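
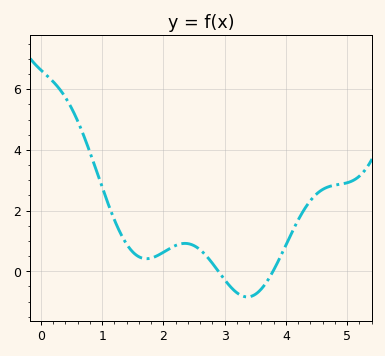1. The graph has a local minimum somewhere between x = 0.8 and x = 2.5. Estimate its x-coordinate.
1.7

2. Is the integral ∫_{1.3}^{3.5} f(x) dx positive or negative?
positive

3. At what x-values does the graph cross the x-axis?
2.9, 3.8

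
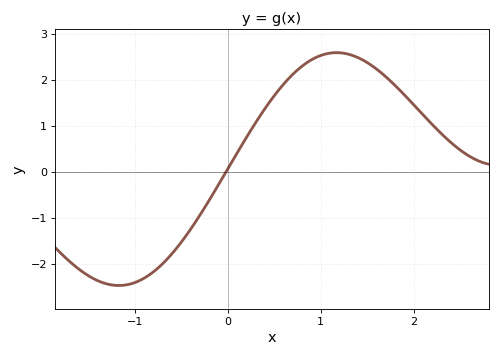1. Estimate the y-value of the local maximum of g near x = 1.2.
2.59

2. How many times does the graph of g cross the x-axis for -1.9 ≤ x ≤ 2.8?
1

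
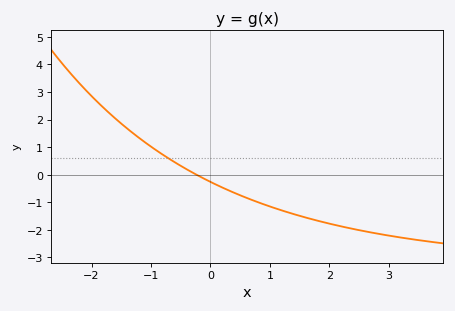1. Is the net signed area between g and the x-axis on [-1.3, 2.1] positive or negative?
negative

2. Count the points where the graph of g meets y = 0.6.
1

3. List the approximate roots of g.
-0.235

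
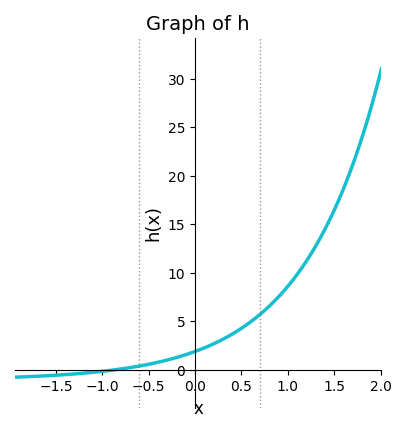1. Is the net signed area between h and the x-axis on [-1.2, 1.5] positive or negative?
positive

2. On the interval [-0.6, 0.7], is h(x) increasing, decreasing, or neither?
increasing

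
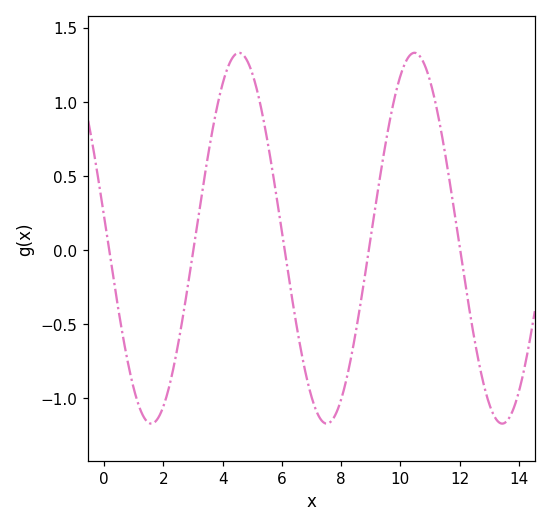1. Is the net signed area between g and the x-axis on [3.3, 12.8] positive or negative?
positive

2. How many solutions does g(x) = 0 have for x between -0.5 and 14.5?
5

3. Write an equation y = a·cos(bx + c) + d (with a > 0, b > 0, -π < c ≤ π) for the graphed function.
y = 1.25cos(1.1x + 1.5) + 0.08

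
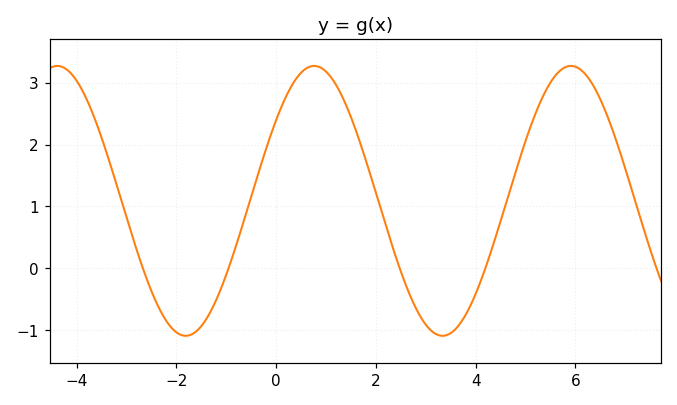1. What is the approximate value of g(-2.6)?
-0.2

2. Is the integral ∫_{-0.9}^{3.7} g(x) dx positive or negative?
positive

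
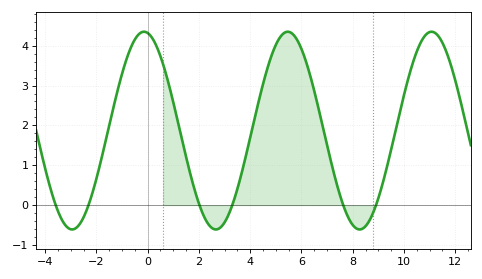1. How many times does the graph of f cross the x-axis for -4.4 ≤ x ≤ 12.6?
6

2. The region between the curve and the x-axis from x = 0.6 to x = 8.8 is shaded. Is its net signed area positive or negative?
positive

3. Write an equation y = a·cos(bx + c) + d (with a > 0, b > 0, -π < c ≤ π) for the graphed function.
y = 2.48cos(1.1x + 0.16) + 1.87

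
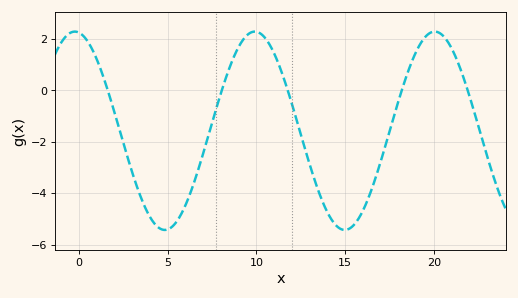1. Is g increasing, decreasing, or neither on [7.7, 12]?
neither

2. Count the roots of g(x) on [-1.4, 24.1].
5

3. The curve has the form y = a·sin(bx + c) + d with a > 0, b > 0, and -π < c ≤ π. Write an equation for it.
y = 3.86sin(0.62x + 1.7) - 1.57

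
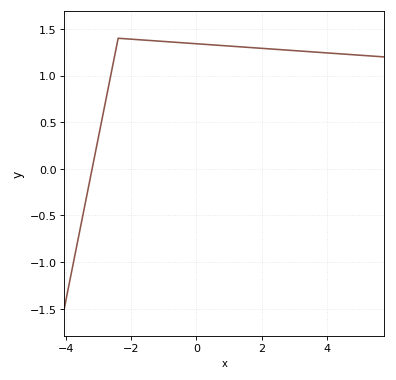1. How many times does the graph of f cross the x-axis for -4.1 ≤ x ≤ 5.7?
1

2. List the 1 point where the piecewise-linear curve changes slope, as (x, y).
(-2.4, 1.4)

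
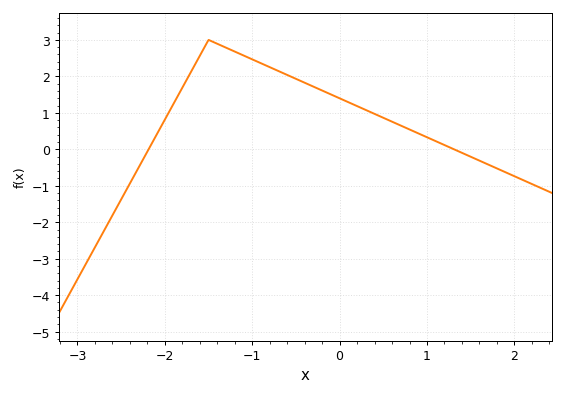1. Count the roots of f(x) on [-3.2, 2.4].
2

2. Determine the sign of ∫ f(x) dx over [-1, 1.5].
positive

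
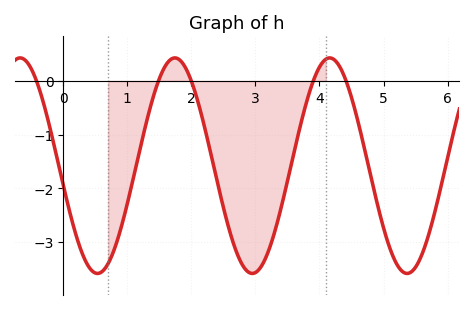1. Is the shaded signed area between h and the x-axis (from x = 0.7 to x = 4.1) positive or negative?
negative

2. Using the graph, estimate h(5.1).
-3.1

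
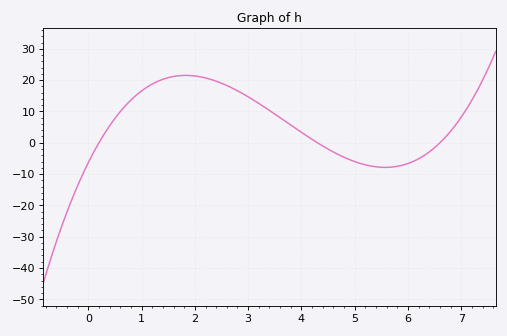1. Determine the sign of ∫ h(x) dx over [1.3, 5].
positive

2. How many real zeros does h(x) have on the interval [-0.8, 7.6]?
3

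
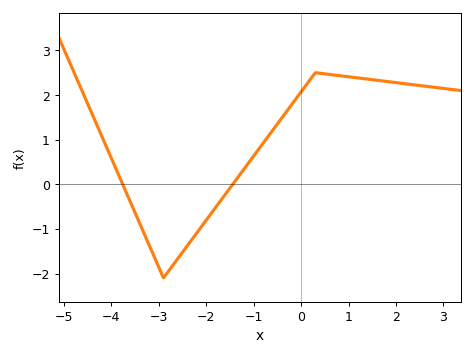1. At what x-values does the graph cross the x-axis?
-3.76, -1.44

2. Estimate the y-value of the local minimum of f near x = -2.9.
-2.1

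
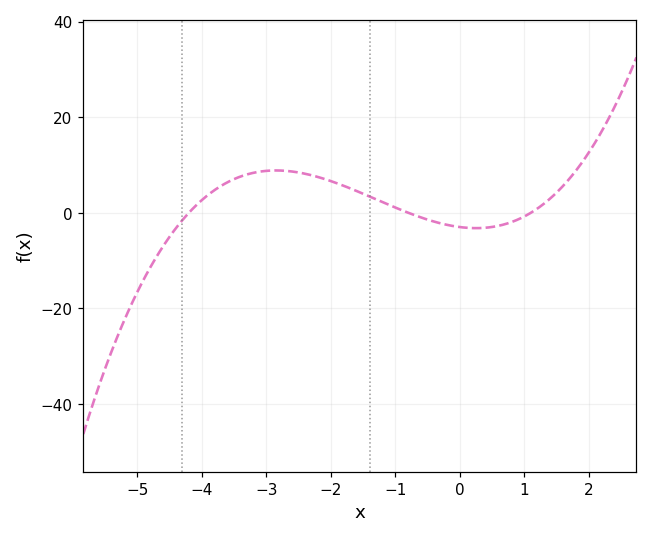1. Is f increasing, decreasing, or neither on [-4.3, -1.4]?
neither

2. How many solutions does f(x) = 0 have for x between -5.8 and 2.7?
3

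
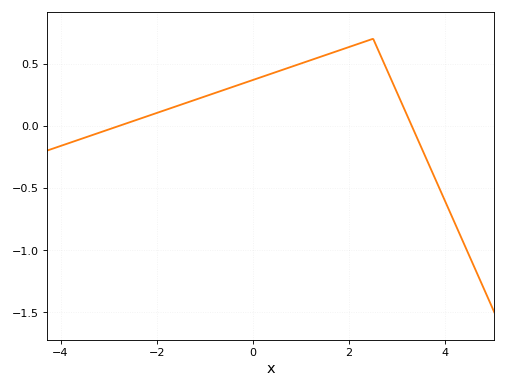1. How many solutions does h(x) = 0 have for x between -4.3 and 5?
2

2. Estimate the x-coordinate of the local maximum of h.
2.4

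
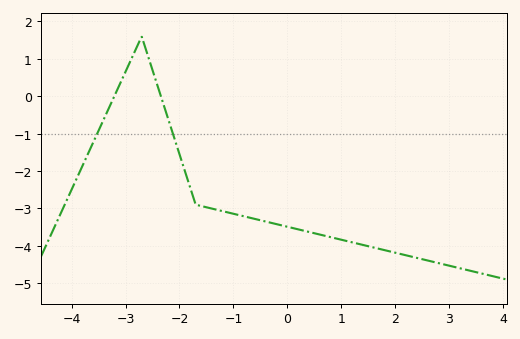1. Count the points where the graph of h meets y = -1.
2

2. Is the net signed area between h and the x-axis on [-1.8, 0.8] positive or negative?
negative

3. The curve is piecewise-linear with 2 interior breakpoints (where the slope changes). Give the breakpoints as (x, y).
(-2.7, 1.6); (-1.7, -2.9)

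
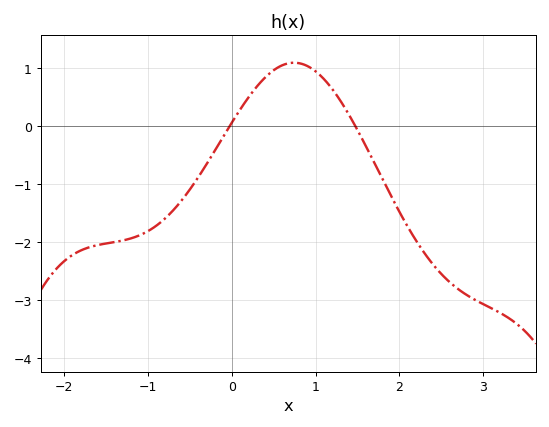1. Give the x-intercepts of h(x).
-0.025, 1.48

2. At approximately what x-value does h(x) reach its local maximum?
0.743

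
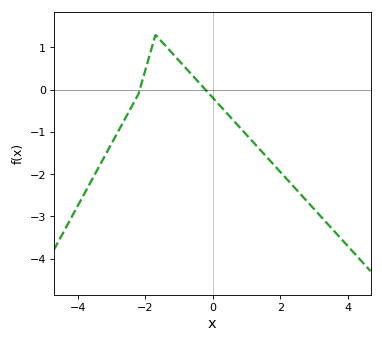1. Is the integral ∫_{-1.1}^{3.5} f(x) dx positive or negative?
negative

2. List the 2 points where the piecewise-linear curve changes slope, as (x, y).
(-2.2, -0.1); (-1.7, 1.3)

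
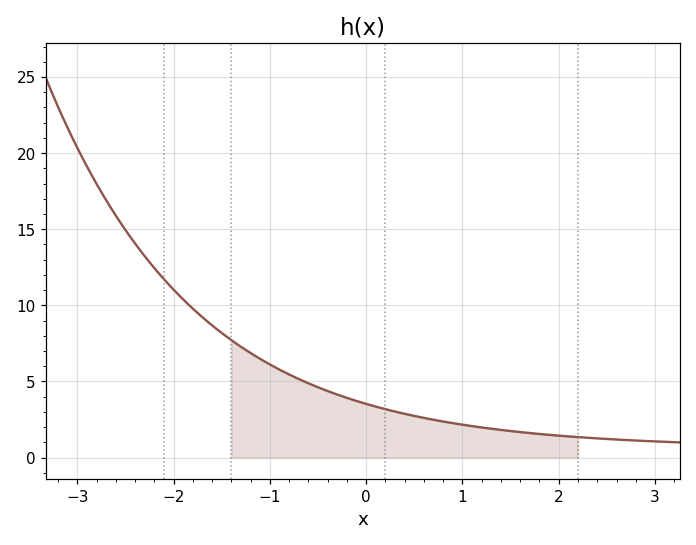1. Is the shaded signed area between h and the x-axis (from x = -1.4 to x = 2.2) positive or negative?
positive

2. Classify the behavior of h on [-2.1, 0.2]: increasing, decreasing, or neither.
decreasing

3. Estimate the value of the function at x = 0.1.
3.5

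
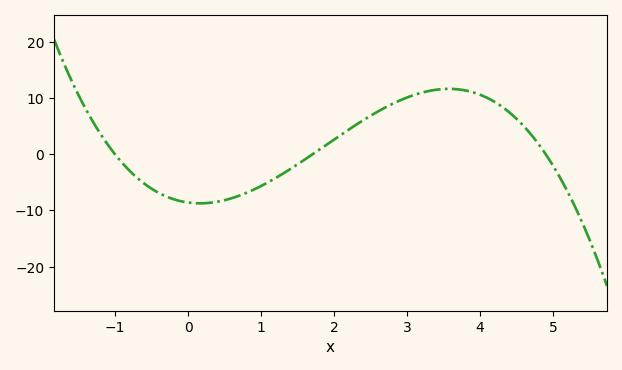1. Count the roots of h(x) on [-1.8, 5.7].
3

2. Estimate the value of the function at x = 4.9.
0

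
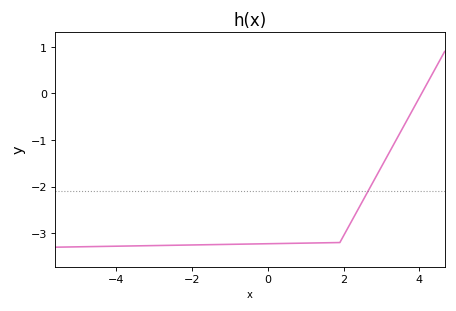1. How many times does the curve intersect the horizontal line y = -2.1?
1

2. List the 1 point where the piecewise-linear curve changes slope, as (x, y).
(1.9, -3.2)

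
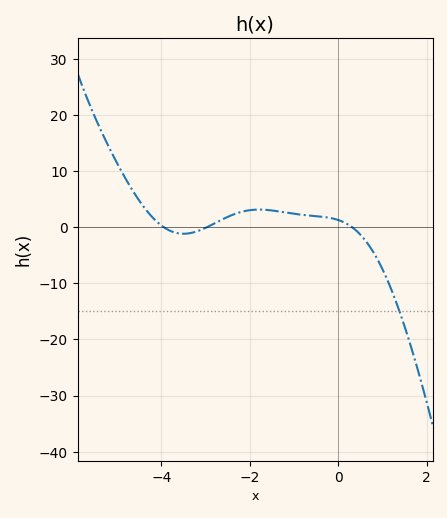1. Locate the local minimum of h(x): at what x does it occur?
-3.5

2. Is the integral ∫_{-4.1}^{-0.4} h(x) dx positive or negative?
positive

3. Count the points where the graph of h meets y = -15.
1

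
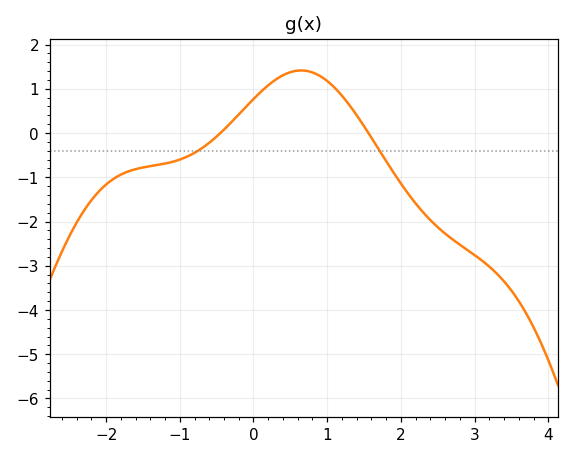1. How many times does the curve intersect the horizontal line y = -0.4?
2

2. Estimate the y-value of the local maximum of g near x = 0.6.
1.4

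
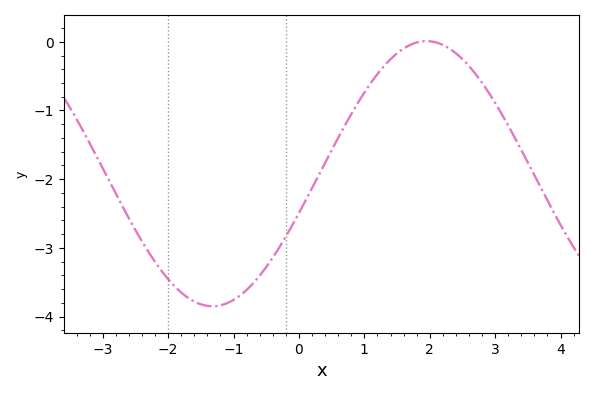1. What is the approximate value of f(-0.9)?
-3.69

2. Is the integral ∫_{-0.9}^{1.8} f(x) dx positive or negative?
negative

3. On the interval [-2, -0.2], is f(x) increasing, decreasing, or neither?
neither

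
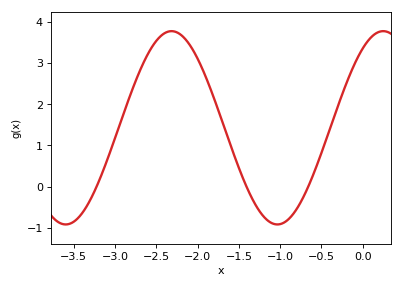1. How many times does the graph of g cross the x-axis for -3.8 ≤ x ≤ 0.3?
3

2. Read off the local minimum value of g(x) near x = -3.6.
-0.92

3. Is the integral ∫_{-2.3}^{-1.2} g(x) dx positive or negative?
positive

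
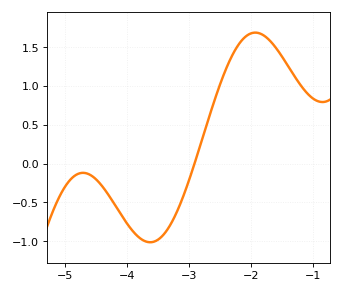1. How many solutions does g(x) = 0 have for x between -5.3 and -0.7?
1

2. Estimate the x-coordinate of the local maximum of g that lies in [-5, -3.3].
-4.7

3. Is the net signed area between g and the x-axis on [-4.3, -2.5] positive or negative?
negative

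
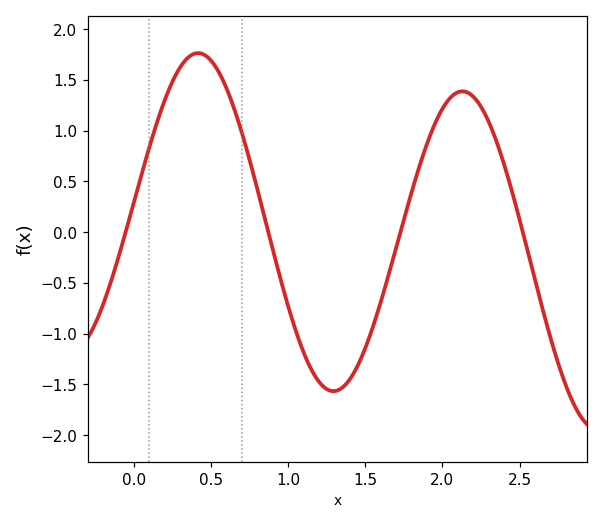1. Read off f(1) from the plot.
-0.75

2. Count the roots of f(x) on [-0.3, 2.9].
4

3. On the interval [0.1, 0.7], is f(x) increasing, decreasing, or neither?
neither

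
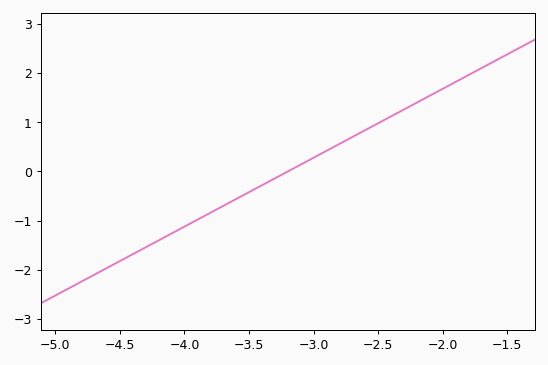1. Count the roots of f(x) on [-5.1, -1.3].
1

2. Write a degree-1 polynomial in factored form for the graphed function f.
y = 1.4(x + 3.2)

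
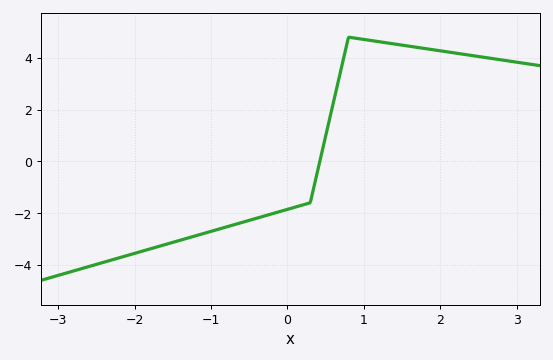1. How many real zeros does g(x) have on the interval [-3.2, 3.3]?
1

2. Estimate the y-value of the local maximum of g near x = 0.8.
4.8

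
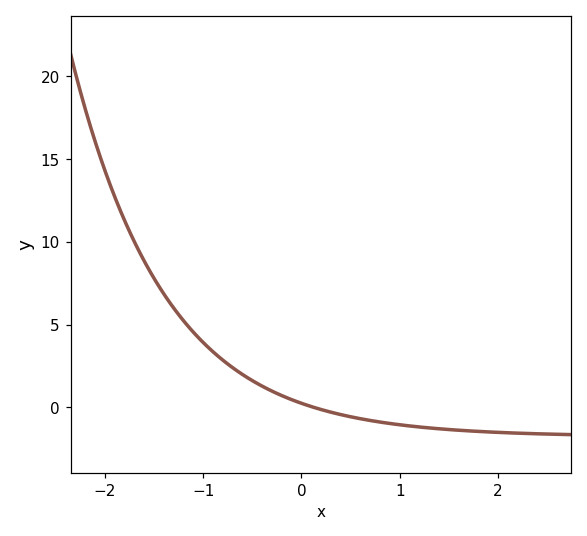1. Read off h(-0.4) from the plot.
1.28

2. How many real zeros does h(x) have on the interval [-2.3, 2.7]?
1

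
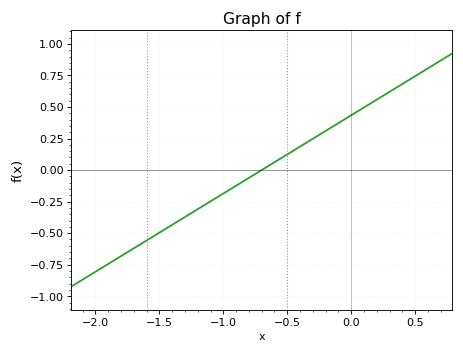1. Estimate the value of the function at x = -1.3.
-0.372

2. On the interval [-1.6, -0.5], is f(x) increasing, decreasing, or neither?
increasing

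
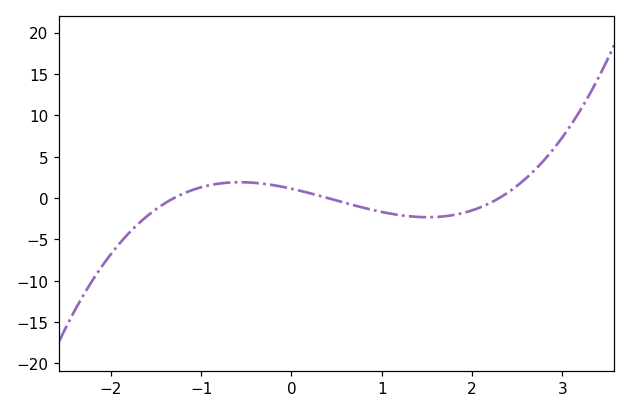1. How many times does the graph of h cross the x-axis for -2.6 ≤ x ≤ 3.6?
3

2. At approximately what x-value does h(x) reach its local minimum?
1.5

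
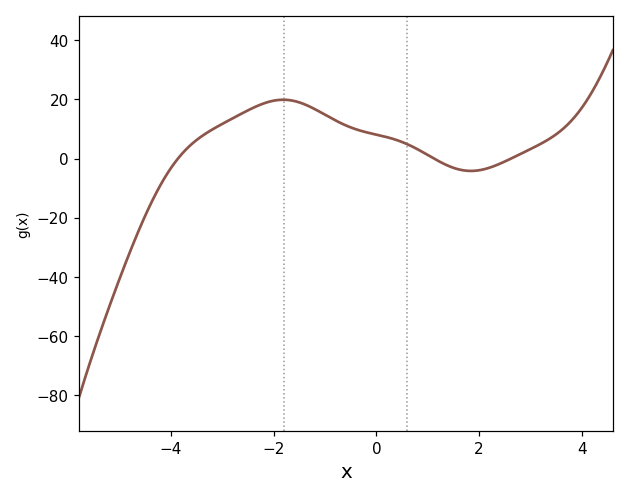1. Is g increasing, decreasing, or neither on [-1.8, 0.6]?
decreasing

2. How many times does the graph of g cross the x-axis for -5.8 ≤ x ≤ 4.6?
3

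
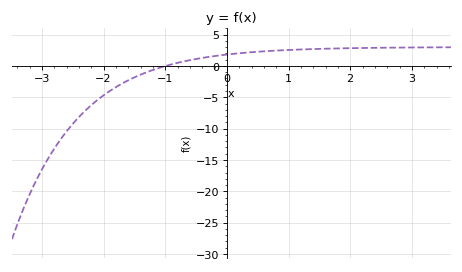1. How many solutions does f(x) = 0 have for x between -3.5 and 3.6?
1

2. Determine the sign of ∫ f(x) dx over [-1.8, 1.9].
positive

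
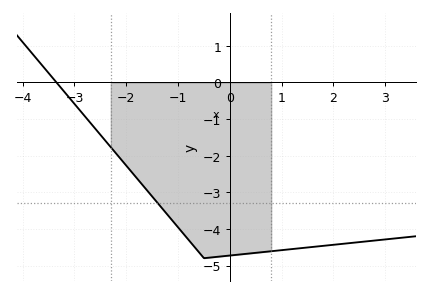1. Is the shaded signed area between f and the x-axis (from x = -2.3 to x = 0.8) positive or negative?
negative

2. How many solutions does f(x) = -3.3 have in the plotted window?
1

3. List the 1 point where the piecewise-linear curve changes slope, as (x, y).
(-0.5, -4.8)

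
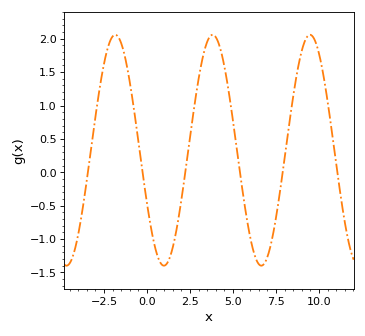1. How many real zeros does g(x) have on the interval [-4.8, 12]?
6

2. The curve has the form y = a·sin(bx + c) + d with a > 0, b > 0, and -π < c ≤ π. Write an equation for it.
y = 1.73sin(1.11x - 2.66) + 0.33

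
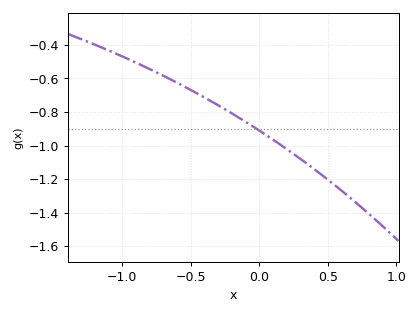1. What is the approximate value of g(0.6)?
-1.26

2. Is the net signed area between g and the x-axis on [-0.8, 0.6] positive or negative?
negative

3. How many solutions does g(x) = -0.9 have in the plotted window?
1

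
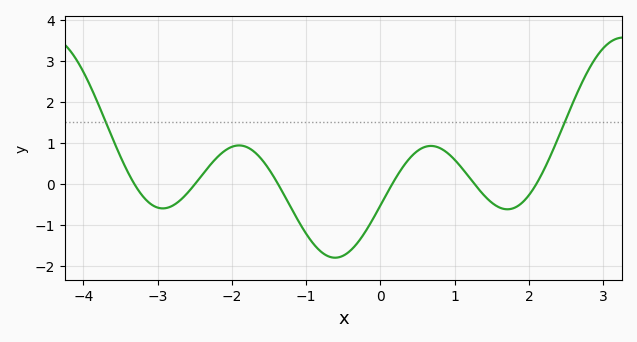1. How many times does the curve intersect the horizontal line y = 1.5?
2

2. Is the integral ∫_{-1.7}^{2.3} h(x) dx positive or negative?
negative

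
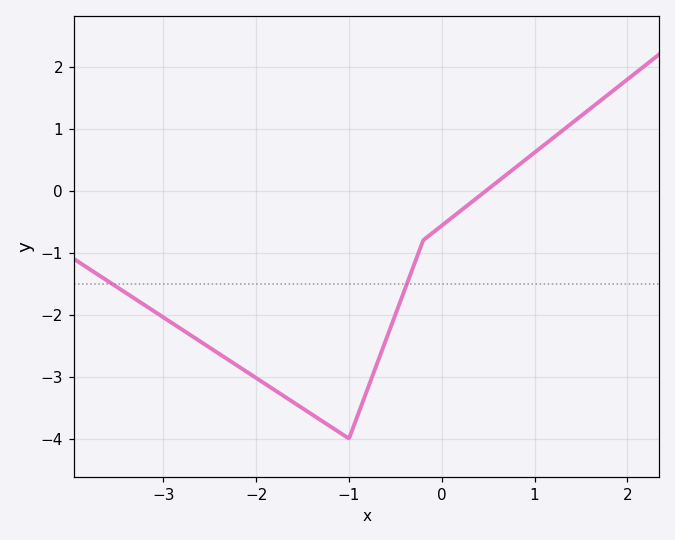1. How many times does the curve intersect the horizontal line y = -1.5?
2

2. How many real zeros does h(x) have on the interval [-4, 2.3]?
1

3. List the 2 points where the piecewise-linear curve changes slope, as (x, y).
(-1, -4); (-0.2, -0.8)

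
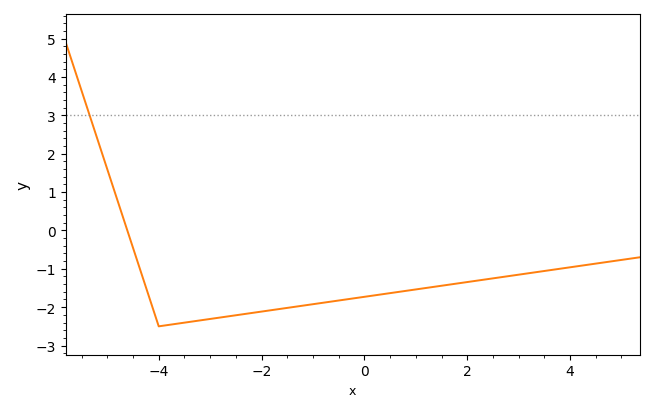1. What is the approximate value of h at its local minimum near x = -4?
-2.5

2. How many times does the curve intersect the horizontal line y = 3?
1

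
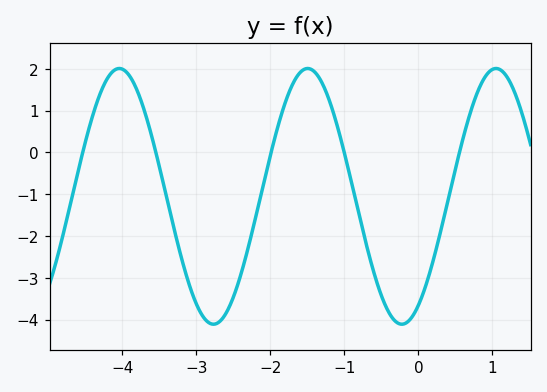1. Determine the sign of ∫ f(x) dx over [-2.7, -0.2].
negative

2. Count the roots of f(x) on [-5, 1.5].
5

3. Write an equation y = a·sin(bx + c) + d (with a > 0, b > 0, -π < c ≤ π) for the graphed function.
y = 3.06sin(2.5x - 1) - 1.05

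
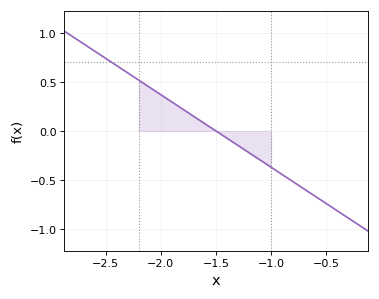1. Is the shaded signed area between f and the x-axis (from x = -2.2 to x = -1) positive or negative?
positive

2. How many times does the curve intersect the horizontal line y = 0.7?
1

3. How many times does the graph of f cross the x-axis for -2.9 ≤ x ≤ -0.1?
1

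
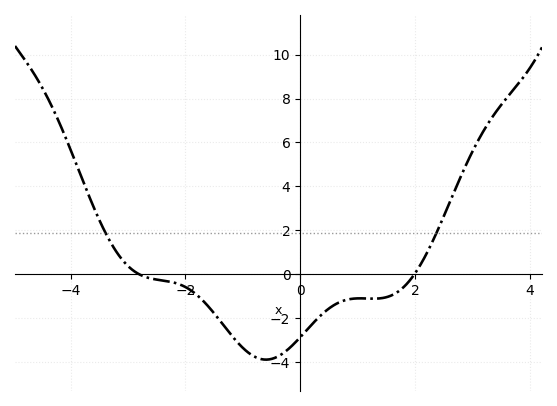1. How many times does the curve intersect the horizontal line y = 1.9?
2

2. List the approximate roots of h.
-2.8, 2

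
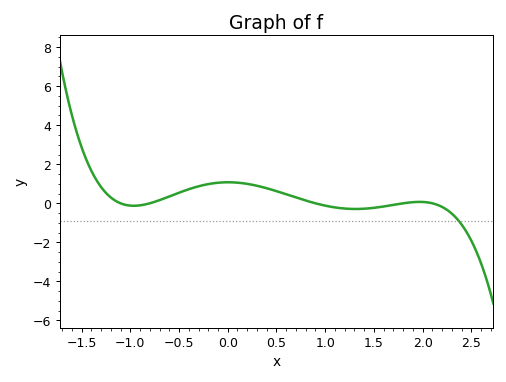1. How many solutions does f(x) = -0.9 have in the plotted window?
1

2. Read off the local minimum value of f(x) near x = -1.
-0.127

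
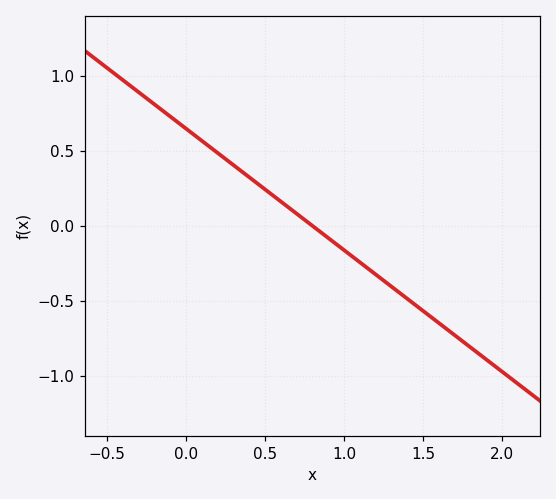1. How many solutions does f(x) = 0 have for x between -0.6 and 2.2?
1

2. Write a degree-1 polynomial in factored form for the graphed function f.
y = -0.81(x - 0.8)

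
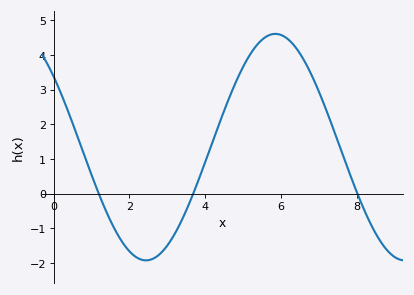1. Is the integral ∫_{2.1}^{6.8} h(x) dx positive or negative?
positive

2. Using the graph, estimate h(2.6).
-1.89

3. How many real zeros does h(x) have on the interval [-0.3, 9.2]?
3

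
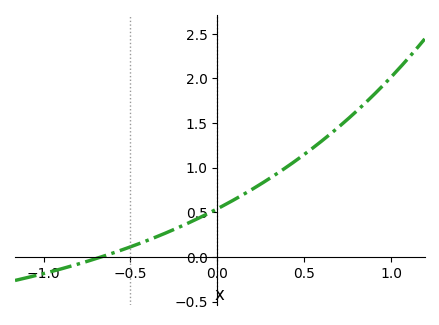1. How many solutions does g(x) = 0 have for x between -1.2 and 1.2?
1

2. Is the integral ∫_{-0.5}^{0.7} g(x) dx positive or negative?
positive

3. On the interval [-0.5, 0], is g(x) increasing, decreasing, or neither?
increasing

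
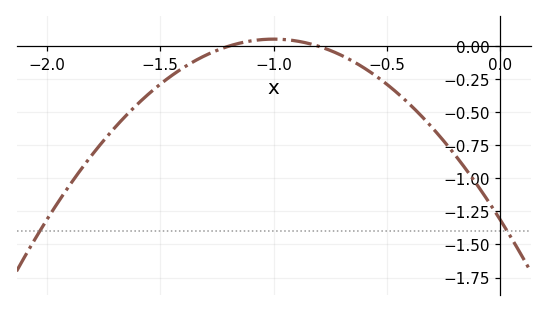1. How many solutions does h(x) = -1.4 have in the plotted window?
2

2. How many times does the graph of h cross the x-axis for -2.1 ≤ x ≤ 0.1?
2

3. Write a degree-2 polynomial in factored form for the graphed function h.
y = -1.37(x + 1.2)(x + 0.8)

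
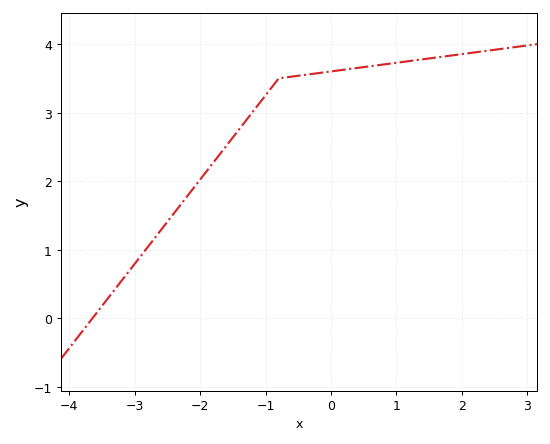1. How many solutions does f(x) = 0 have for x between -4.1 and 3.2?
1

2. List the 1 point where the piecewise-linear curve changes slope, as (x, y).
(-0.8, 3.5)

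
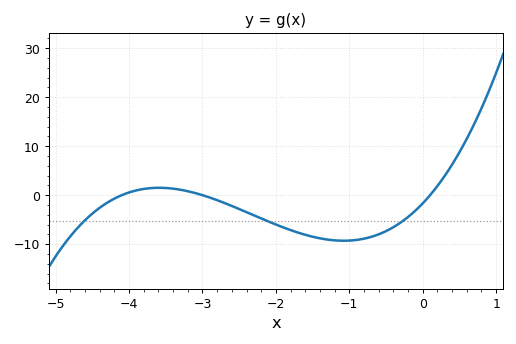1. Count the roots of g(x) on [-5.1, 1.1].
3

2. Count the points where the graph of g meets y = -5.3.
3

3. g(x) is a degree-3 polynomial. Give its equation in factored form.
y = 1.36(x + 4.1)(x + 3)(x - 0.1)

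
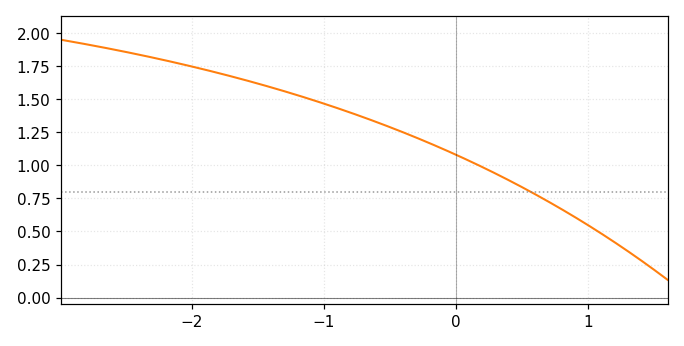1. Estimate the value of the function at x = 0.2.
1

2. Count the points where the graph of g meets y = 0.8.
1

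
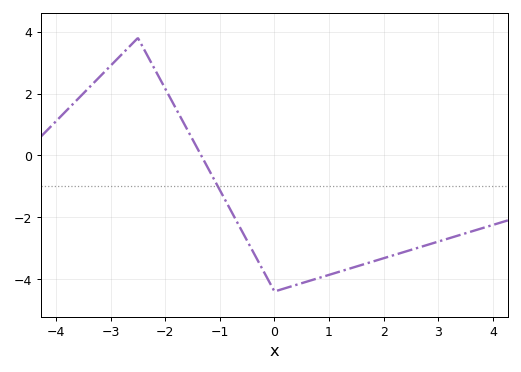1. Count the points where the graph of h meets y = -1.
1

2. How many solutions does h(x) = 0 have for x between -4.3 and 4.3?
1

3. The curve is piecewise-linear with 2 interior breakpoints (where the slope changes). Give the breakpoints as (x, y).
(-2.5, 3.8); (0, -4.4)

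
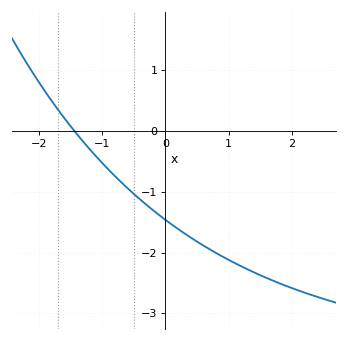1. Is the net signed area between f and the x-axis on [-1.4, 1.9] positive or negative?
negative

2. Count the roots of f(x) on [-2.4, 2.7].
1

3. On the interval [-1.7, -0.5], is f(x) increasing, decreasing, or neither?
decreasing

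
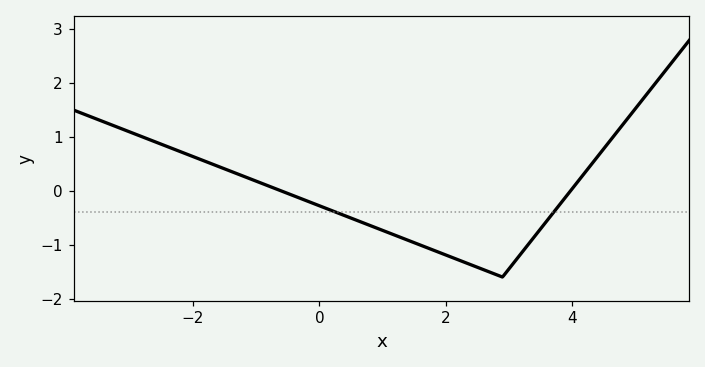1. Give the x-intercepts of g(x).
-0.6, 4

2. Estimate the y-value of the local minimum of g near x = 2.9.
-1.6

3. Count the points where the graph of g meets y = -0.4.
2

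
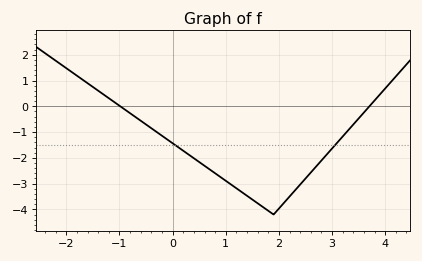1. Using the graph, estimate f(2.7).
-2.34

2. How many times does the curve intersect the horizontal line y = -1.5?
2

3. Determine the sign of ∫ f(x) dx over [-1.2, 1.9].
negative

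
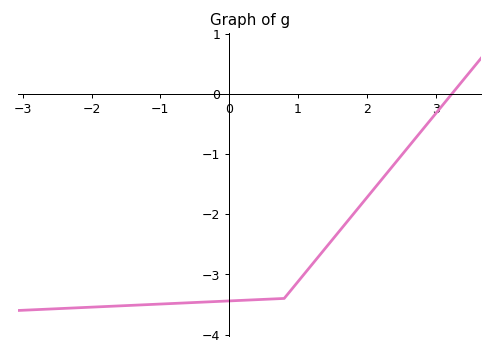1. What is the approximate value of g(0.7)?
-3.4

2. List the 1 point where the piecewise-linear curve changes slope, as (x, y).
(0.8, -3.4)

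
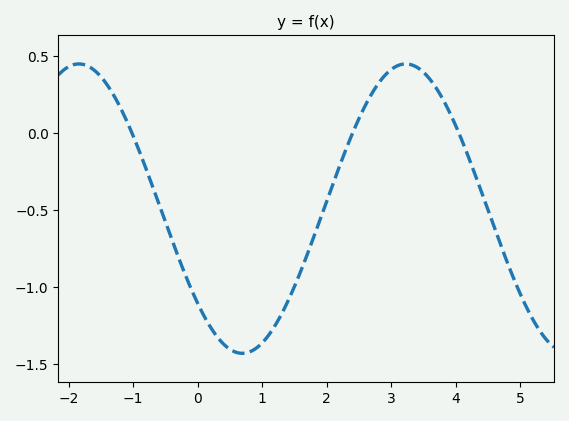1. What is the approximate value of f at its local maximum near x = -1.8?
0.45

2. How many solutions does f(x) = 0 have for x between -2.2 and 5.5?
3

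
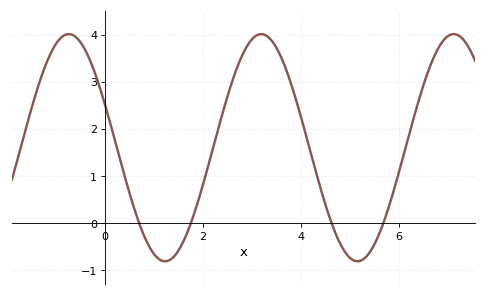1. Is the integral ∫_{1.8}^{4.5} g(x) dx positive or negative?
positive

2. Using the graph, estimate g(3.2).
4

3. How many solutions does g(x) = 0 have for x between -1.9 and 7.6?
4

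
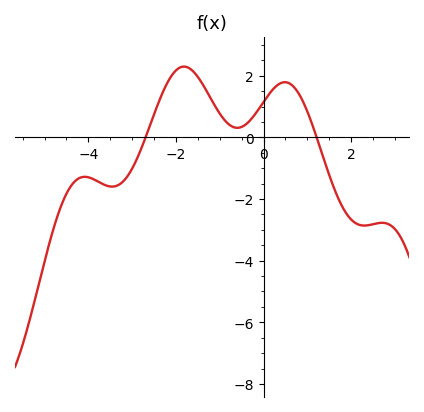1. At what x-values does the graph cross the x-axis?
-2.6, 1.2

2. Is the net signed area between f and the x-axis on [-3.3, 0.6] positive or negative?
positive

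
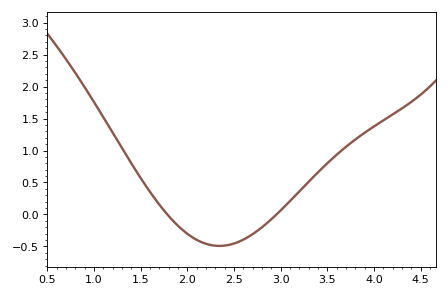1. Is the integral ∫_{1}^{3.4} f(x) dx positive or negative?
positive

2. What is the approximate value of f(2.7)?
-0.308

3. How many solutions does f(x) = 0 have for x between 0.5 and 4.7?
2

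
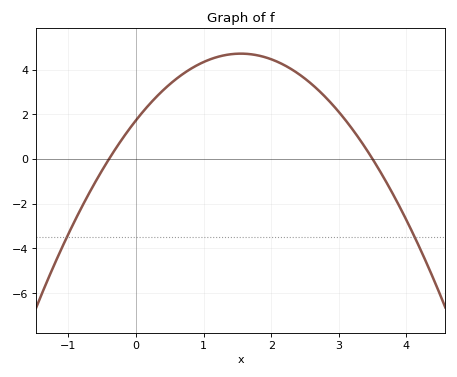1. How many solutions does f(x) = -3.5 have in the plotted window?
2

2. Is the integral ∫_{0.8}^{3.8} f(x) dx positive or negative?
positive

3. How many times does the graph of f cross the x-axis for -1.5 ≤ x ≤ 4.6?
2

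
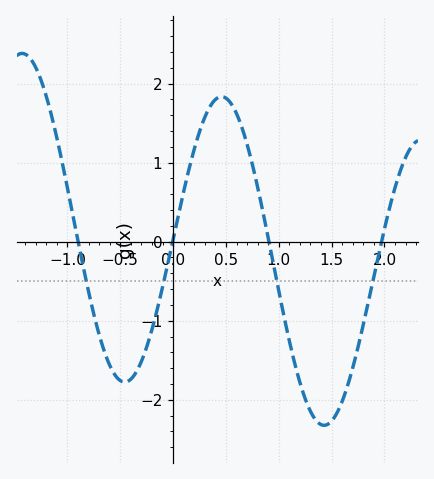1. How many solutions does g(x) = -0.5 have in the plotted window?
4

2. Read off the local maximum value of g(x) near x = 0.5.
1.8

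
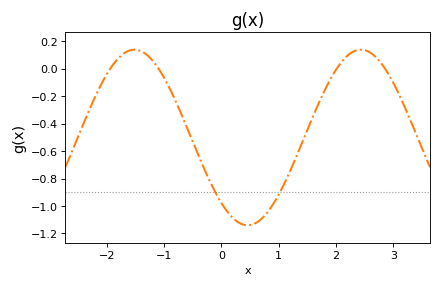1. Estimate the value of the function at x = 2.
0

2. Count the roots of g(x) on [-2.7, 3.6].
4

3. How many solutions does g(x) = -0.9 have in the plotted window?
2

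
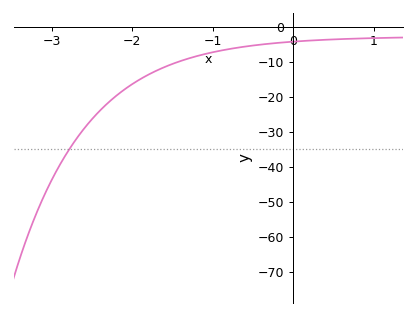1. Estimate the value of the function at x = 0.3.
-3.89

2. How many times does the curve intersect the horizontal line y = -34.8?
1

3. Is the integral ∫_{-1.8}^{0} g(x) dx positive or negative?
negative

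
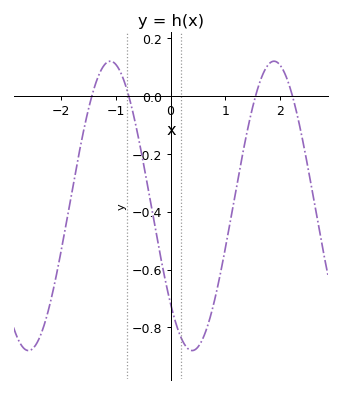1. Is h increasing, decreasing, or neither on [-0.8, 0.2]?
decreasing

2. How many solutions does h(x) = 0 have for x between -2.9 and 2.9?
4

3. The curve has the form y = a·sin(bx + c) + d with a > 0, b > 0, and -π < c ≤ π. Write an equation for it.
y = 0.5sin(2.1x - 2.4) - 0.38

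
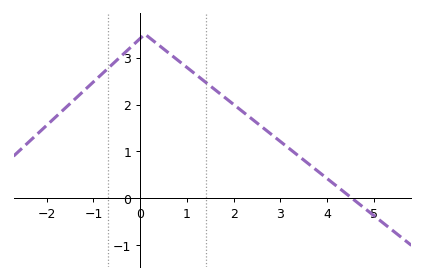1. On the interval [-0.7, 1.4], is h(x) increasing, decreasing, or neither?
neither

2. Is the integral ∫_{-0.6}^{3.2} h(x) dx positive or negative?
positive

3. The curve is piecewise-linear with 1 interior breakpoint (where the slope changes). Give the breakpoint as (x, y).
(0.1, 3.5)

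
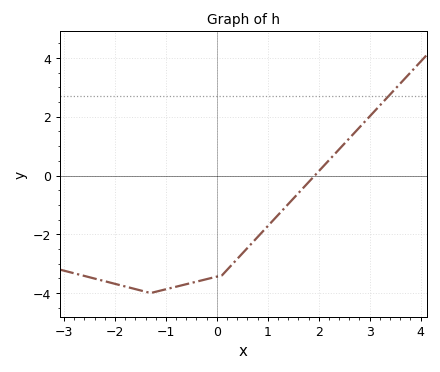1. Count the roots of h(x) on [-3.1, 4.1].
1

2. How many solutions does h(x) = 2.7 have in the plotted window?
1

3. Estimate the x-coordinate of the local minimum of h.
-1.3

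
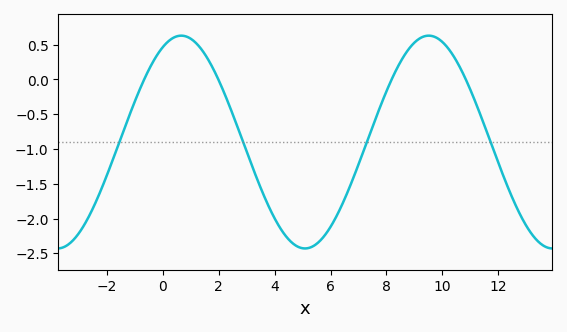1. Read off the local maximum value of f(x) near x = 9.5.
0.63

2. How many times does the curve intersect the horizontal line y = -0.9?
4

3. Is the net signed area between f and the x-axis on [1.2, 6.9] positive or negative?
negative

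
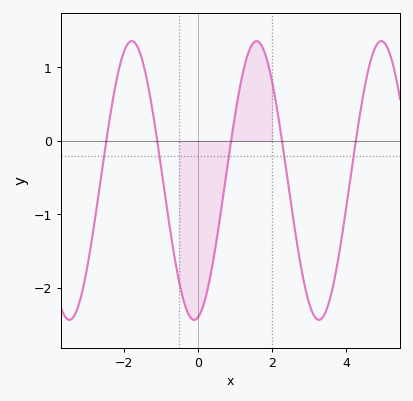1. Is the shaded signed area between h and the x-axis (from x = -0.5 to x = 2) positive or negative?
negative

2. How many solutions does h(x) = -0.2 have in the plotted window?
5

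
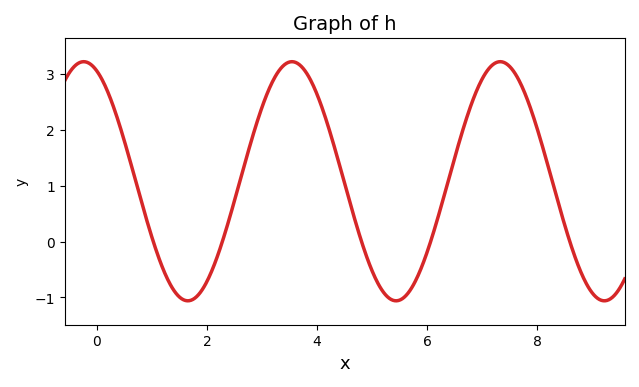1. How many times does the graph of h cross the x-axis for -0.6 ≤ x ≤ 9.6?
5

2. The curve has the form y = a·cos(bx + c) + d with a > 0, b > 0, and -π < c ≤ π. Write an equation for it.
y = 2.14cos(1.66x + 0.4) + 1.08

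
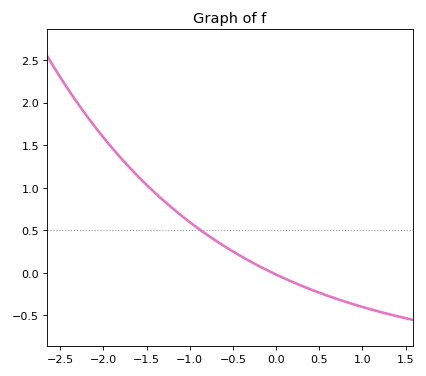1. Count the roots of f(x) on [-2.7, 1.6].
1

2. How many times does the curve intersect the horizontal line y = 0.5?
1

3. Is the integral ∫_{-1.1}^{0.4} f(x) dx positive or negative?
positive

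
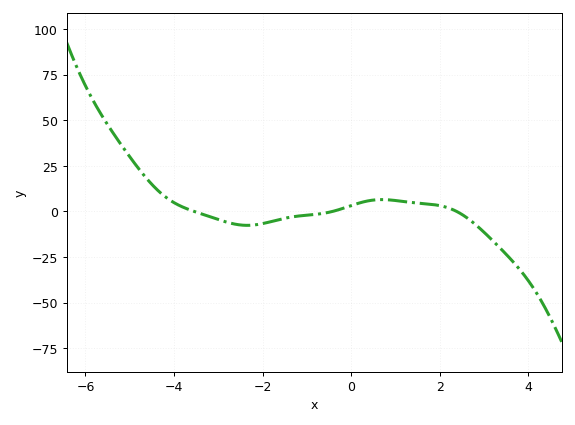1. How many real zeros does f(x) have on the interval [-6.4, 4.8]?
3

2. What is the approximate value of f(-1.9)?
-6.1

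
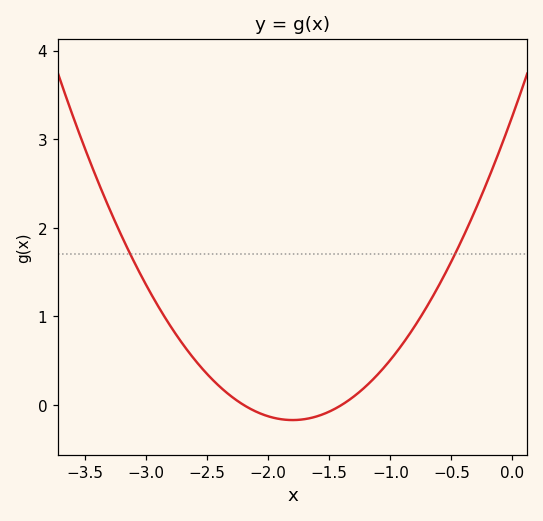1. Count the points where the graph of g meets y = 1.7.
2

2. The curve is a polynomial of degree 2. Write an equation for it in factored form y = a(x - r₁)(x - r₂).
y = 1.06(x + 2.2)(x + 1.4)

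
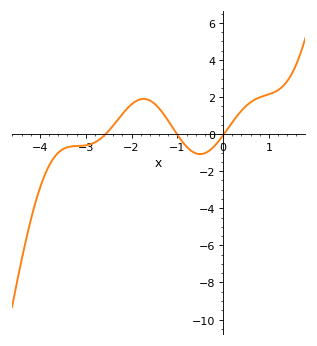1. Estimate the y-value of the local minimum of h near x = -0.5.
-1.08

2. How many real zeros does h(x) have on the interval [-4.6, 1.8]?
3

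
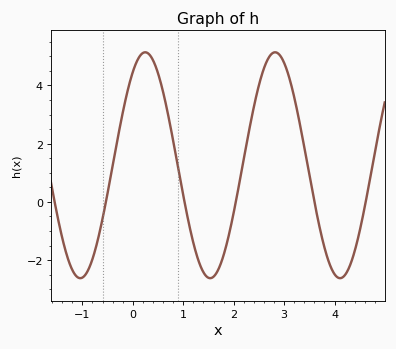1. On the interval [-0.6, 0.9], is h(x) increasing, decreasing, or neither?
neither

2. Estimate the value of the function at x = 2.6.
4.6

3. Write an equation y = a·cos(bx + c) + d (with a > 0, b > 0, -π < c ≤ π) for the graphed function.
y = 3.88cos(2.4x - 0.6) + 1.26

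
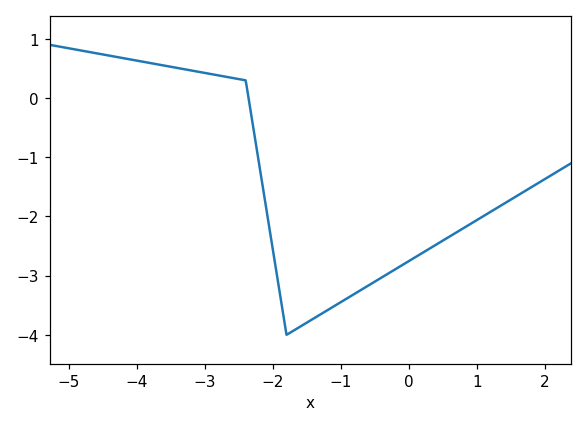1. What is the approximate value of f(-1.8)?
-4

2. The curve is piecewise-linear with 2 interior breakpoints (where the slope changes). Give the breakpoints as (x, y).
(-2.4, 0.3); (-1.8, -4)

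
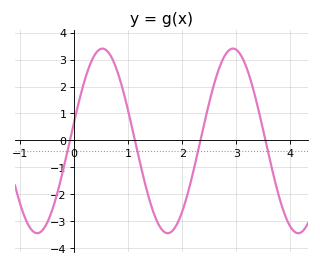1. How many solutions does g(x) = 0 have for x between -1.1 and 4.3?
4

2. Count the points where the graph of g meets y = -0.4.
4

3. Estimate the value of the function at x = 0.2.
2.27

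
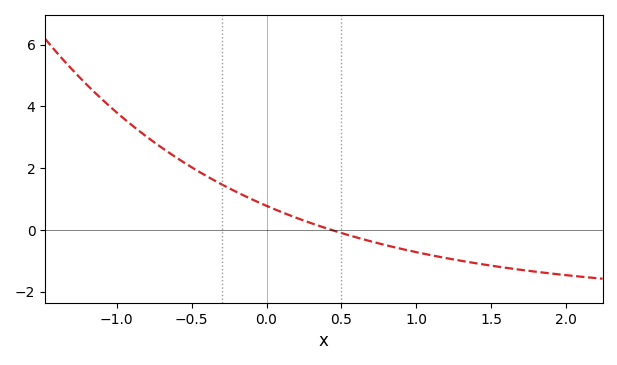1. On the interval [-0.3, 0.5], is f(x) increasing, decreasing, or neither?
decreasing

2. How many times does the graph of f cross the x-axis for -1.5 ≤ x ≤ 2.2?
1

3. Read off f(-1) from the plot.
3.8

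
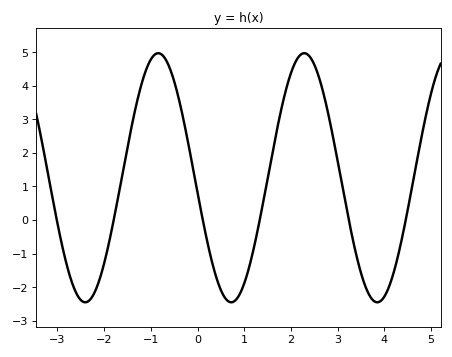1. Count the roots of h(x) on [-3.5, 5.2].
6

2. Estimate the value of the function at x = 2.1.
4.72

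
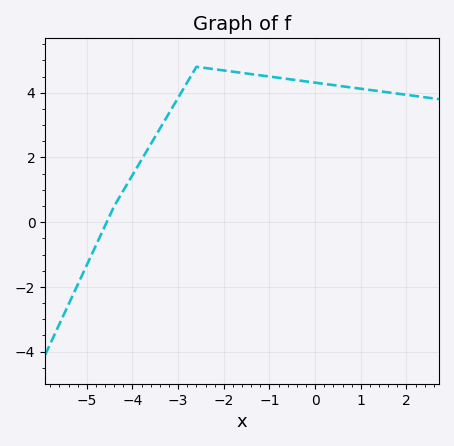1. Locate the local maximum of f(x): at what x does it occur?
-2.6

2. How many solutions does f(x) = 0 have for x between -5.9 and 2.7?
1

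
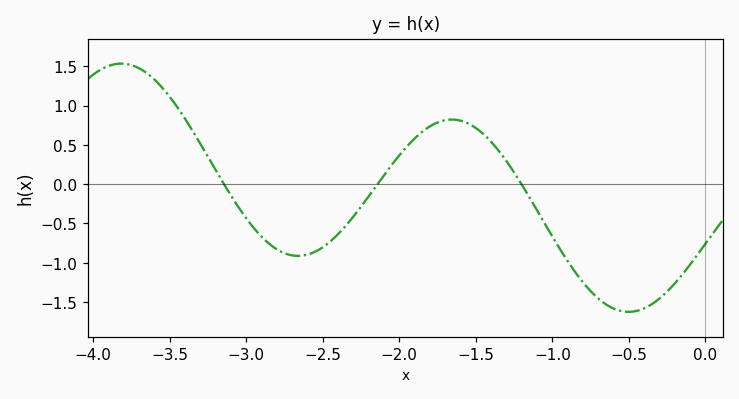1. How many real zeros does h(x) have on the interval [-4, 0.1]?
3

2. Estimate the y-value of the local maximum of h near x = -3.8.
1.53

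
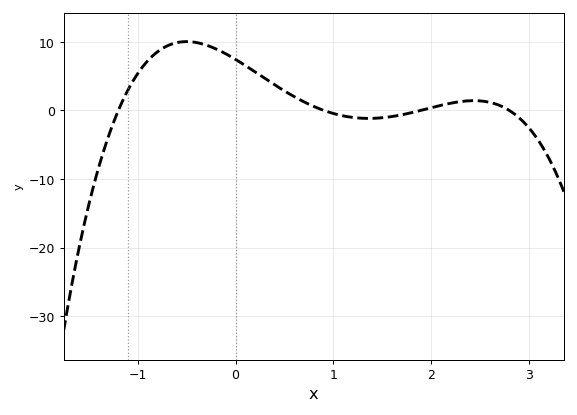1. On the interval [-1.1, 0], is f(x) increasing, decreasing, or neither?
neither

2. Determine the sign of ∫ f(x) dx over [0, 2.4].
positive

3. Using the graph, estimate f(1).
-0.46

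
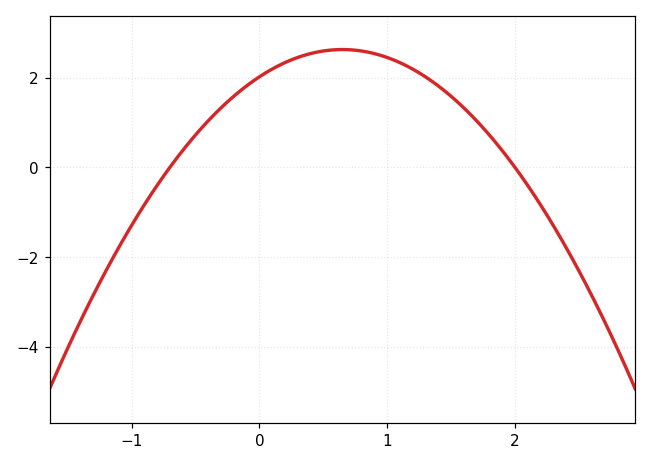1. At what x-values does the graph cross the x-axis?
-0.7, 2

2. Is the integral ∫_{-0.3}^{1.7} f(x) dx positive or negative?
positive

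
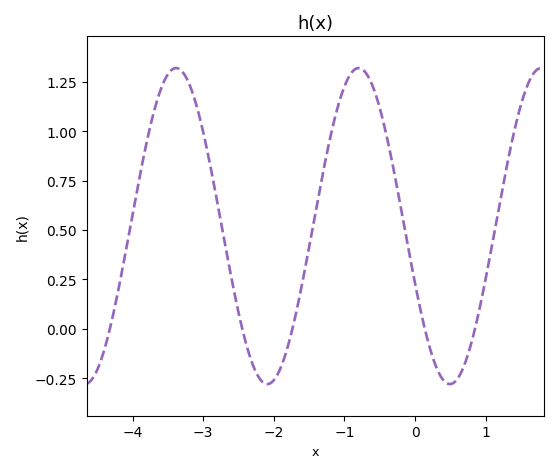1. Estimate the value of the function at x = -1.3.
0.8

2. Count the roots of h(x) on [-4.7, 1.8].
5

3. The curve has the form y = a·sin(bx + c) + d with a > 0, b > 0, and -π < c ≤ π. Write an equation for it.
y = 0.8sin(2.4x - 2.8) + 0.52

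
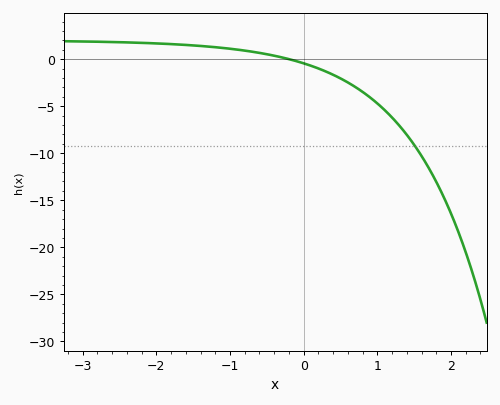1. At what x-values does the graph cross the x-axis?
-0.2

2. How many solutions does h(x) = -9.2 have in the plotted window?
1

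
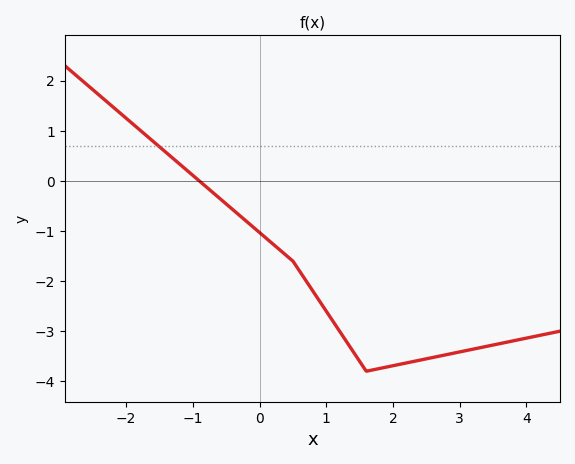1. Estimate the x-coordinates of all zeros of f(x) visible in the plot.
-0.904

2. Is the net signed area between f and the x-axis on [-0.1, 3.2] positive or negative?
negative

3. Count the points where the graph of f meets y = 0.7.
1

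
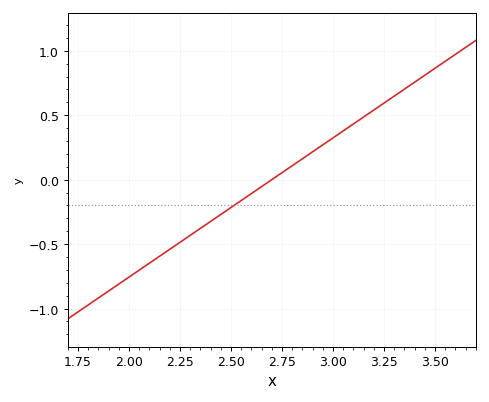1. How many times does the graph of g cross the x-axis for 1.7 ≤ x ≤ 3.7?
1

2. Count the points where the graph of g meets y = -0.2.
1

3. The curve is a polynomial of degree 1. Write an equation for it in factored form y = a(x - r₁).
y = 1.08(x - 2.7)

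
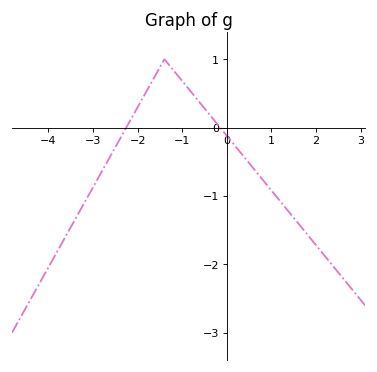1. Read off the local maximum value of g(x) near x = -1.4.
1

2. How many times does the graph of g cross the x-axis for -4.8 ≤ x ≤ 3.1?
2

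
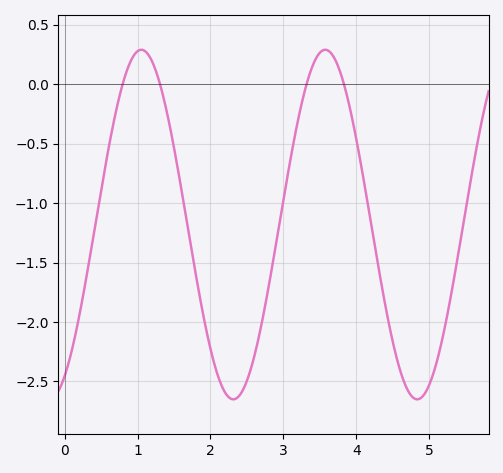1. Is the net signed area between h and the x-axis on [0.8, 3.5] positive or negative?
negative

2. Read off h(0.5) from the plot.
-0.894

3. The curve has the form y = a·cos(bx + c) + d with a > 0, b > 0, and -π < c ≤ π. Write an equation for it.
y = 1.47cos(2.49x - 2.62) - 1.18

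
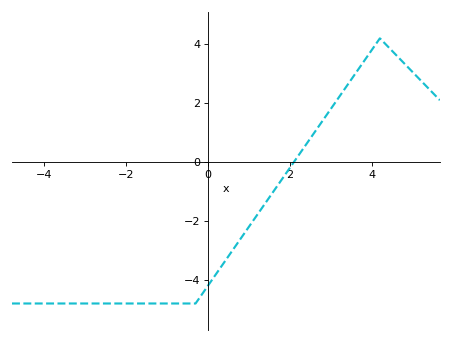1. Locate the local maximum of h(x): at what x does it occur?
4.2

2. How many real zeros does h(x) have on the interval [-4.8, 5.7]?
1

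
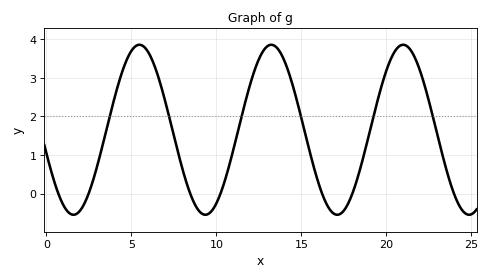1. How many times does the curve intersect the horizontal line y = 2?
6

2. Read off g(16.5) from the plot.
-0.291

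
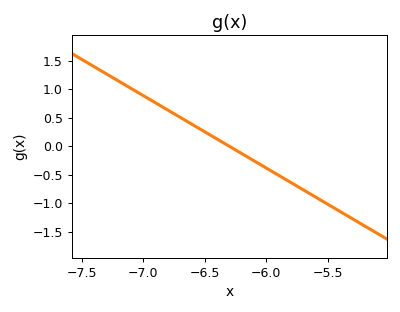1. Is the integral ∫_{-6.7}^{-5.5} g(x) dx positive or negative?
negative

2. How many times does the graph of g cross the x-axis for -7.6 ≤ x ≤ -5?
1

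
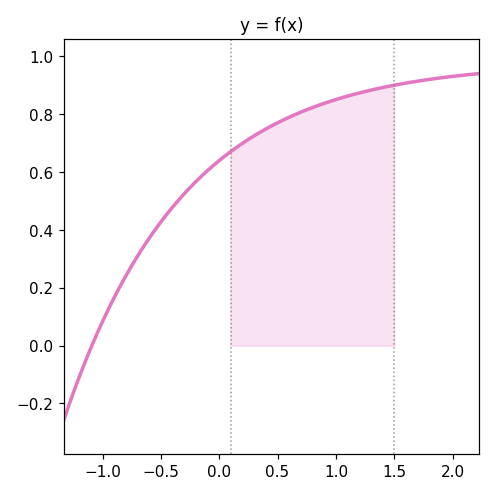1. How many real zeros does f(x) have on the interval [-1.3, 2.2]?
1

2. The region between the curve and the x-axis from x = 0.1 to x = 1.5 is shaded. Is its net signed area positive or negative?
positive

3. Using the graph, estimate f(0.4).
0.749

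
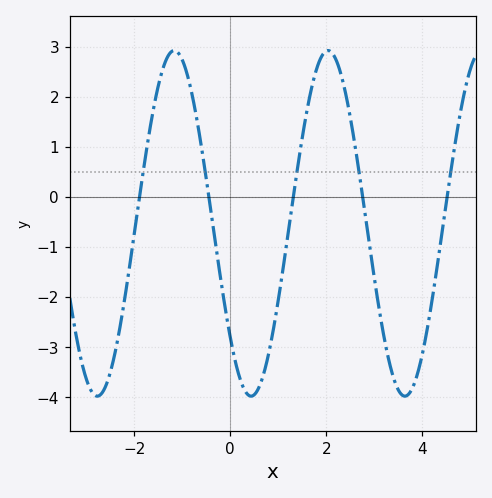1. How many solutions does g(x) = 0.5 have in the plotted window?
5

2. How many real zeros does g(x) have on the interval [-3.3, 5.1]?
5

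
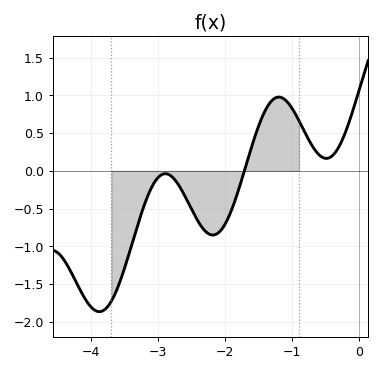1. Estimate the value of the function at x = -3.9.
-1.85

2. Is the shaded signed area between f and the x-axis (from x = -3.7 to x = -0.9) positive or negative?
negative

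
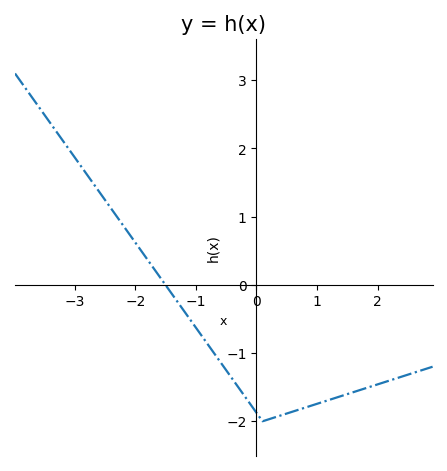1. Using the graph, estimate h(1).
-1.74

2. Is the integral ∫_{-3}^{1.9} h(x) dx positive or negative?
negative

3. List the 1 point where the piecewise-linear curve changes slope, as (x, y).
(0.1, -2)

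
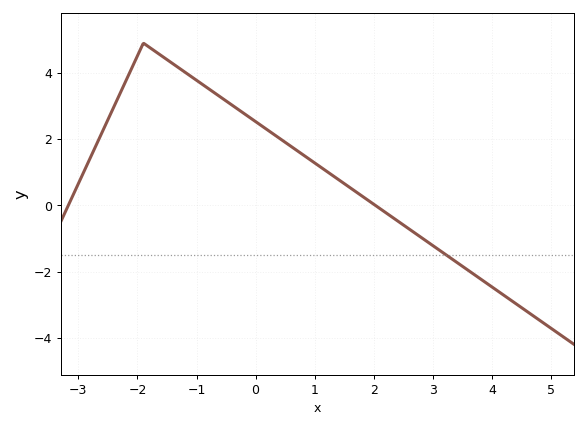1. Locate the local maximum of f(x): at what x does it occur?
-1.9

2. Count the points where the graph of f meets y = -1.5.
1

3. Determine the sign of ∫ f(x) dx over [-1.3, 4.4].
positive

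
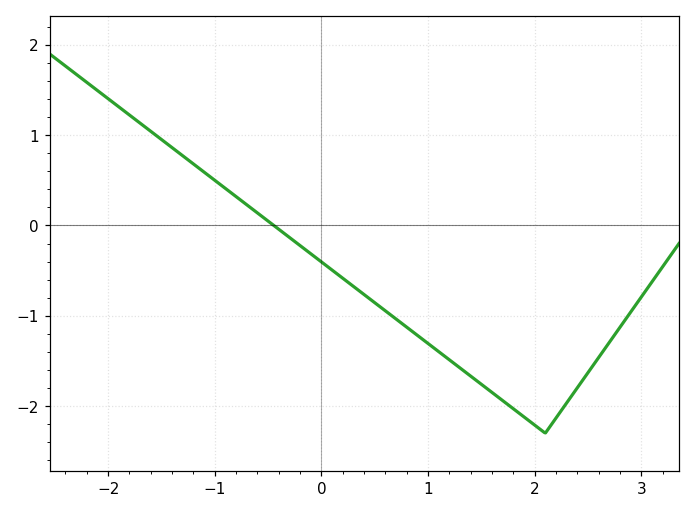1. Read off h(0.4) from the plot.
-0.764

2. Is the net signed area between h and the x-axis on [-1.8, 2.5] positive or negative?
negative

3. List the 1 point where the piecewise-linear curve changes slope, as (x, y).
(2.1, -2.3)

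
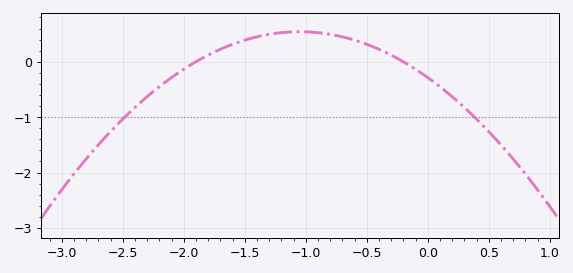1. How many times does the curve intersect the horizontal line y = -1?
2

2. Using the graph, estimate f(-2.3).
-0.65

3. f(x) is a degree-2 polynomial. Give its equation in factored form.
y = -0.75(x + 1.9)(x + 0.2)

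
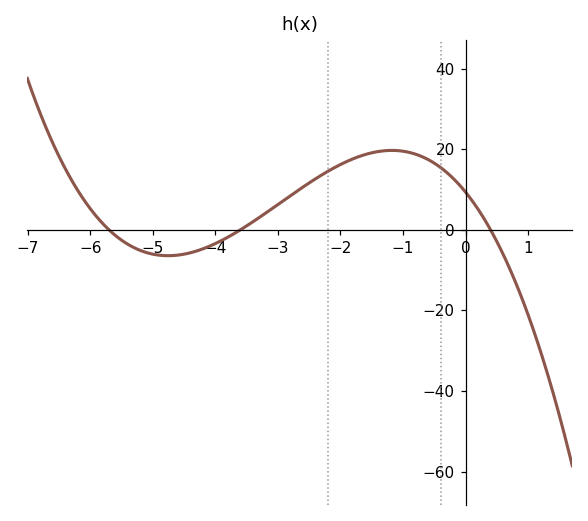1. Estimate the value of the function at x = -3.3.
4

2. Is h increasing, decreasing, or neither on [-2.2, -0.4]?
neither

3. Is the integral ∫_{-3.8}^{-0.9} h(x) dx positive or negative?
positive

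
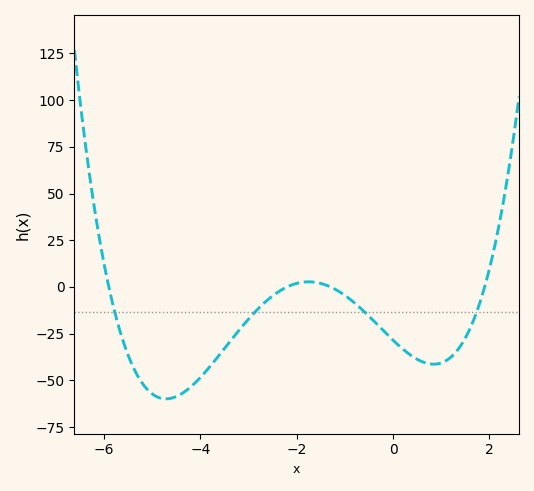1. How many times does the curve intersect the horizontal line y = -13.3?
4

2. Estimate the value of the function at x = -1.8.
2.7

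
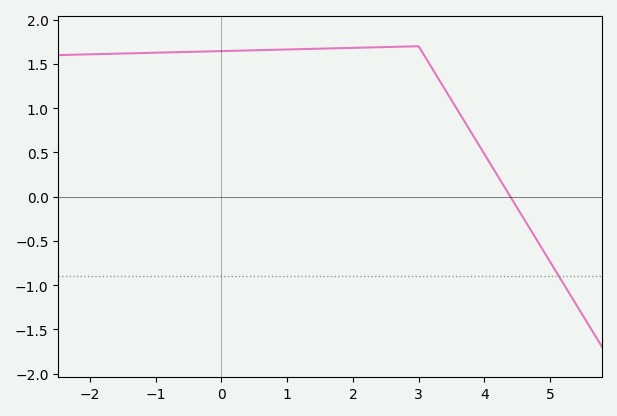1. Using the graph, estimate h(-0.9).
1.63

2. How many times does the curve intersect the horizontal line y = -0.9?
1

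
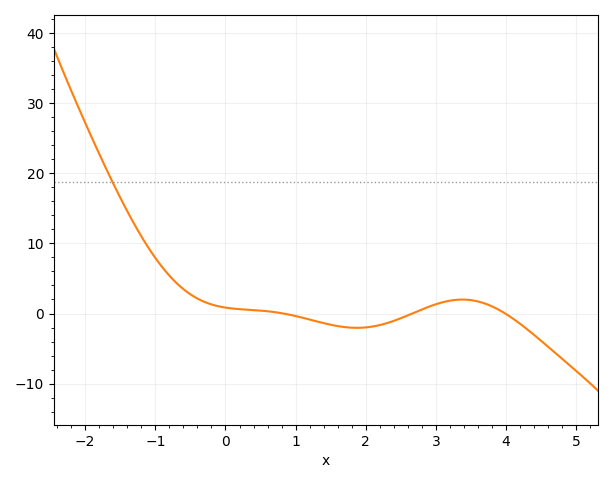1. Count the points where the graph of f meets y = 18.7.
1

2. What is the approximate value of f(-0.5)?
2.74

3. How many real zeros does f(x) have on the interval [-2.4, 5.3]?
3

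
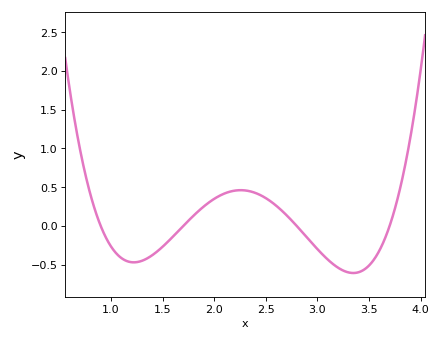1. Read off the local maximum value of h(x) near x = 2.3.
0.45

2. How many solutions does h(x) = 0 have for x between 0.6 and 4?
4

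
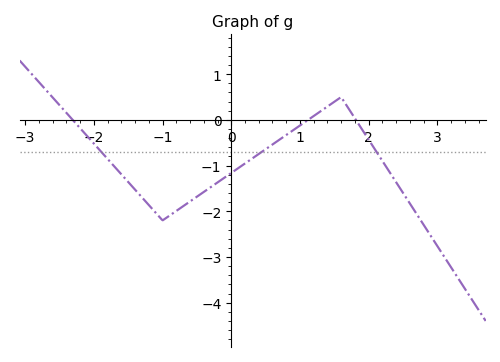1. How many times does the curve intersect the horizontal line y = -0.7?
3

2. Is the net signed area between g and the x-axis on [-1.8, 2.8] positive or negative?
negative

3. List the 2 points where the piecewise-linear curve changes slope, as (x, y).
(-1, -2.2); (1.6, 0.5)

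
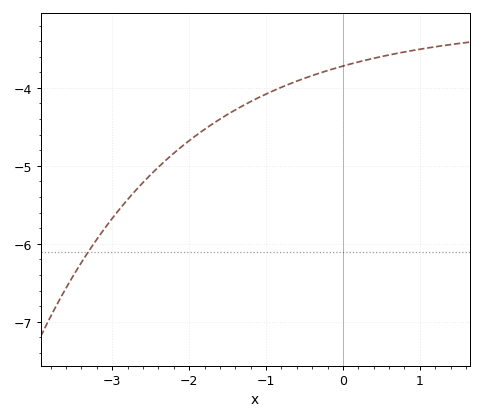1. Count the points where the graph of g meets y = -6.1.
1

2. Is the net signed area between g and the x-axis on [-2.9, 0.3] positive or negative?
negative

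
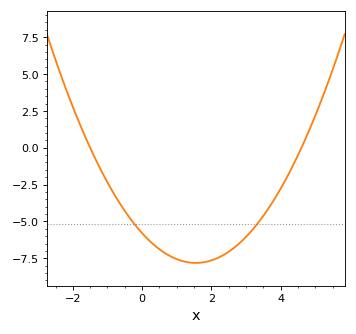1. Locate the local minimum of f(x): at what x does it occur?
1.6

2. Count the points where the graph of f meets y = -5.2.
2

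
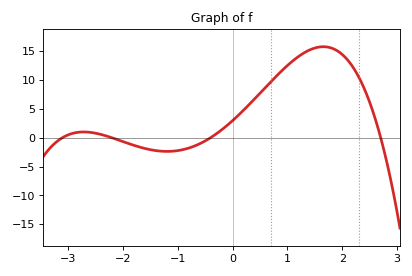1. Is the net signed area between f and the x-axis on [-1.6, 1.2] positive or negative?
positive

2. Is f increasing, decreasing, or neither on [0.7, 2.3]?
neither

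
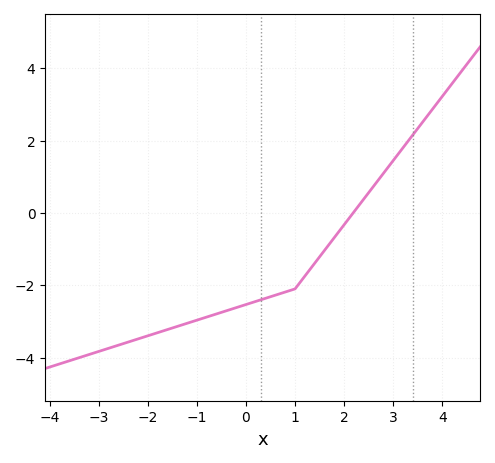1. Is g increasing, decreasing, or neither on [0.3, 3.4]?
increasing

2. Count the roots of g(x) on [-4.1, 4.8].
1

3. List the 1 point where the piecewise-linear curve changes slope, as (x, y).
(1, -2.1)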